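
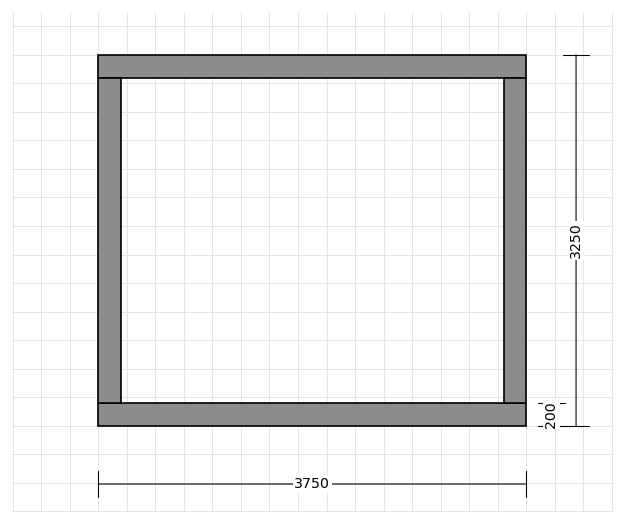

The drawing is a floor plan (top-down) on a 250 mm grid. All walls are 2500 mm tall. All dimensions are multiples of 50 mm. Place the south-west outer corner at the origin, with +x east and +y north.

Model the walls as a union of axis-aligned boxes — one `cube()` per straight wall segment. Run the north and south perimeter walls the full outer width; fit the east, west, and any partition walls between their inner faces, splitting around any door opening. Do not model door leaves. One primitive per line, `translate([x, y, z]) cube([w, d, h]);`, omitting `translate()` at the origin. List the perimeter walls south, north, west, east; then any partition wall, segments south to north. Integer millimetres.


cube([3750, 200, 2500]);
translate([0, 3050, 0]) cube([3750, 200, 2500]);
translate([0, 200, 0]) cube([200, 2850, 2500]);
translate([3550, 200, 0]) cube([200, 2850, 2500]);


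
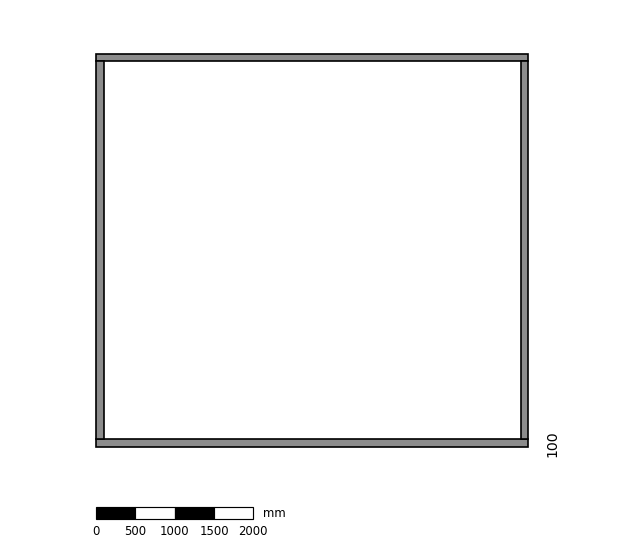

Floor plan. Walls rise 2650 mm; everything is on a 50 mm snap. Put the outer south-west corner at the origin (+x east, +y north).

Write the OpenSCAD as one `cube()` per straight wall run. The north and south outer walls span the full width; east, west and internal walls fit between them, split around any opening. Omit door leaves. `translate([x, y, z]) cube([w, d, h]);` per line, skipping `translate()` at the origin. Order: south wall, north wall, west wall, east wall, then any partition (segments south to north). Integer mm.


cube([5500, 100, 2650]);
translate([0, 4900, 0]) cube([5500, 100, 2650]);
translate([0, 100, 0]) cube([100, 4800, 2650]);
translate([5400, 100, 0]) cube([100, 4800, 2650]);


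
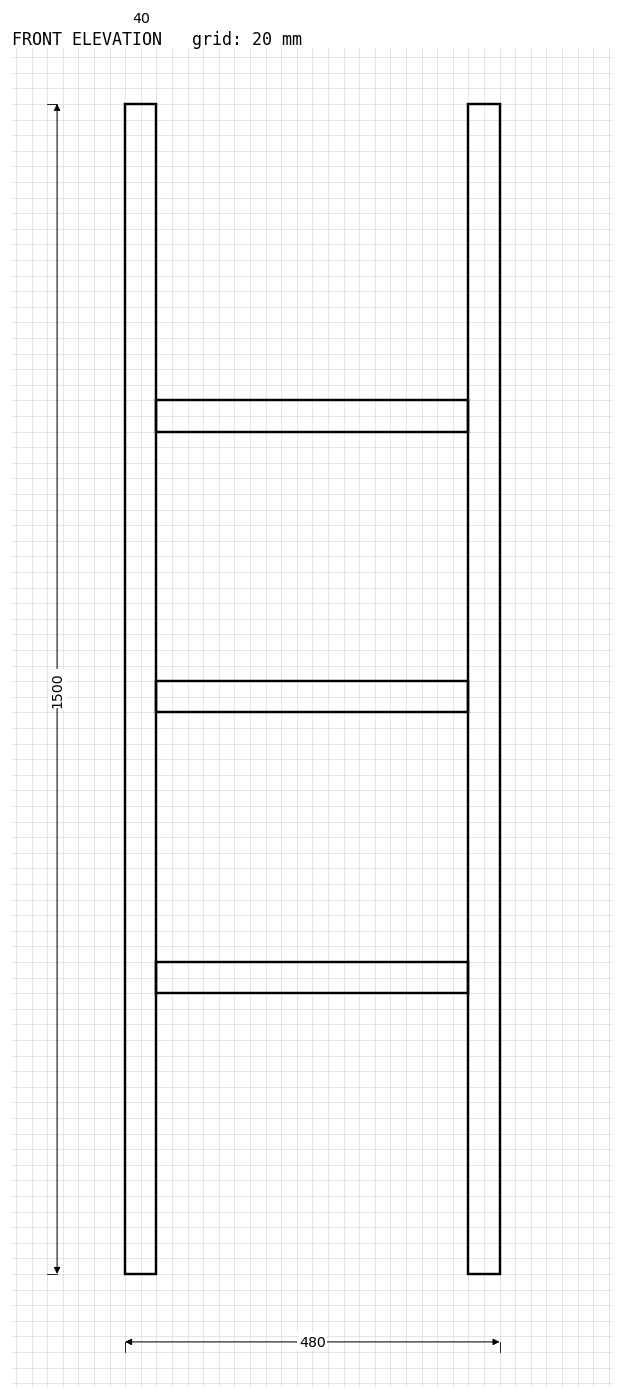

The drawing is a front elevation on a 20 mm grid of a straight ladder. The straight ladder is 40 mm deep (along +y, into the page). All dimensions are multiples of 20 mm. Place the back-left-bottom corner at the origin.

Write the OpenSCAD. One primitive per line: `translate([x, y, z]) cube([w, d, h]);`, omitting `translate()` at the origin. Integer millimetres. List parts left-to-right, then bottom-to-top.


cube([40, 40, 1500]);
translate([40, 0, 360]) cube([400, 40, 40]);
translate([40, 0, 720]) cube([400, 40, 40]);
translate([40, 0, 1080]) cube([400, 40, 40]);
translate([440, 0, 0]) cube([40, 40, 1500]);


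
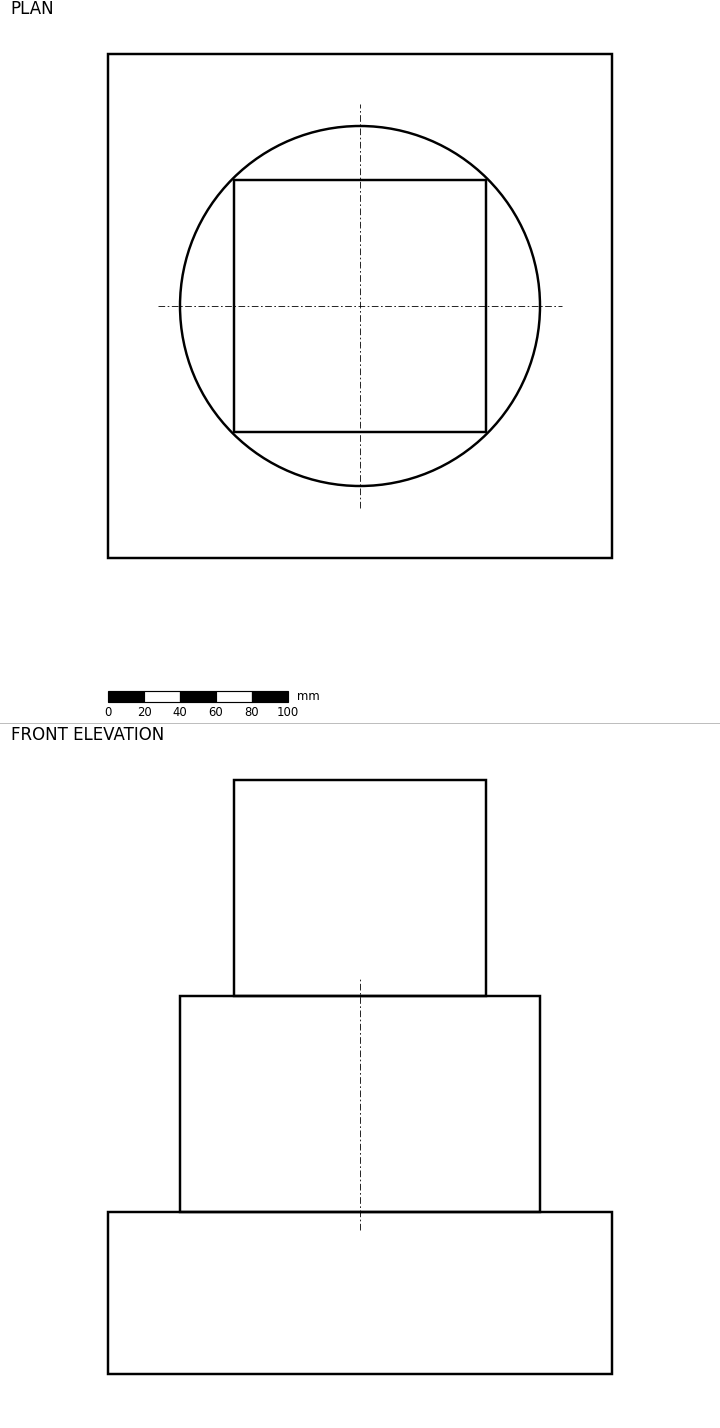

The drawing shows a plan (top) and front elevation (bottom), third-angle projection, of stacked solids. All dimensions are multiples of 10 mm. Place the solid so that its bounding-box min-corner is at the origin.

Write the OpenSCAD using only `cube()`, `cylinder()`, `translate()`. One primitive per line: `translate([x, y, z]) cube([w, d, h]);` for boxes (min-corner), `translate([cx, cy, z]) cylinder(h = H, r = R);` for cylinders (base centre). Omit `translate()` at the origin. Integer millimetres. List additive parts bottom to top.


cube([280, 280, 90]);
translate([140, 140, 90]) cylinder(h = 120, r = 100);
translate([70, 70, 210]) cube([140, 140, 120]);


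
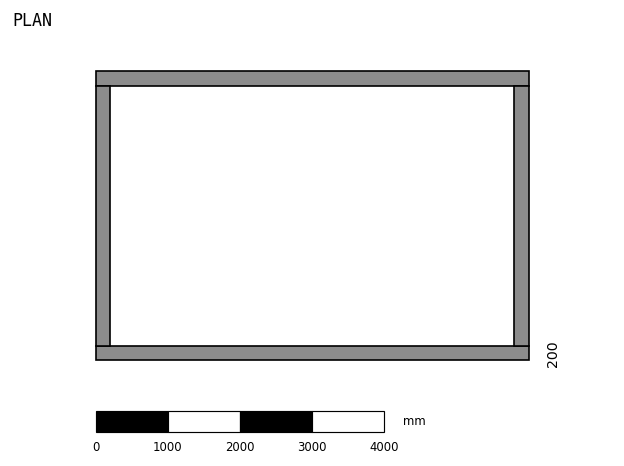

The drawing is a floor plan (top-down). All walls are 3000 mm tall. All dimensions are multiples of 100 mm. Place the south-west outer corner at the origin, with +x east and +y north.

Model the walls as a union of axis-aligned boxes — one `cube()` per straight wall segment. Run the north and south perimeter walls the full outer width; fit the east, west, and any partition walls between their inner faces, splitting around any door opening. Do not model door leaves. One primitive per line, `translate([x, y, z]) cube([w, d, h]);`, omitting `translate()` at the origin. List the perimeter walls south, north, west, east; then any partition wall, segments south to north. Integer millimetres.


cube([6000, 200, 3000]);
translate([0, 3800, 0]) cube([6000, 200, 3000]);
translate([0, 200, 0]) cube([200, 3600, 3000]);
translate([5800, 200, 0]) cube([200, 3600, 3000]);


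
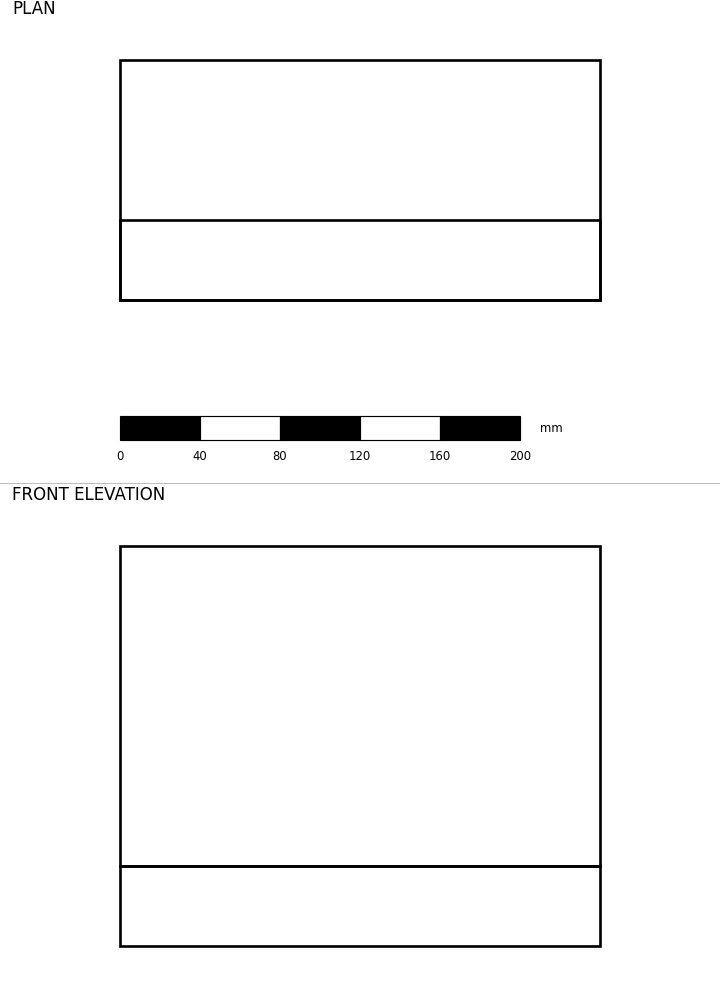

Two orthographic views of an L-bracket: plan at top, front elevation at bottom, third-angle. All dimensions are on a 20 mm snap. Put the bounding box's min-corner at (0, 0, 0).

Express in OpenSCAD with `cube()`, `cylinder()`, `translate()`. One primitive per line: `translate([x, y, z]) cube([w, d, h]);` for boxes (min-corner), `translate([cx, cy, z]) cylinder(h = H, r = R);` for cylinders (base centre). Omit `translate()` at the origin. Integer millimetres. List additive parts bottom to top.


cube([240, 120, 40]);
translate([0, 0, 40]) cube([240, 40, 160]);


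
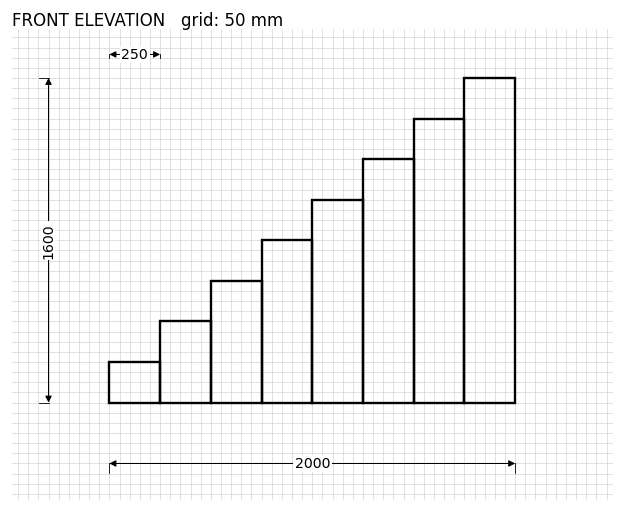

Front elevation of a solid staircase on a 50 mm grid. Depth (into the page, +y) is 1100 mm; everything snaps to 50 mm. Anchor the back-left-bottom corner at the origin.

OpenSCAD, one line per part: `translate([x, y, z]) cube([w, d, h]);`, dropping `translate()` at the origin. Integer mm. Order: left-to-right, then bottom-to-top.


cube([250, 1100, 200]);
translate([250, 0, 0]) cube([250, 1100, 400]);
translate([500, 0, 0]) cube([250, 1100, 600]);
translate([750, 0, 0]) cube([250, 1100, 800]);
translate([1000, 0, 0]) cube([250, 1100, 1000]);
translate([1250, 0, 0]) cube([250, 1100, 1200]);
translate([1500, 0, 0]) cube([250, 1100, 1400]);
translate([1750, 0, 0]) cube([250, 1100, 1600]);


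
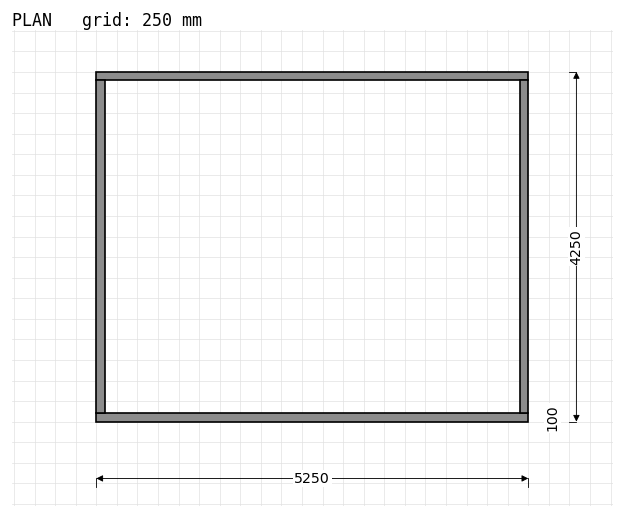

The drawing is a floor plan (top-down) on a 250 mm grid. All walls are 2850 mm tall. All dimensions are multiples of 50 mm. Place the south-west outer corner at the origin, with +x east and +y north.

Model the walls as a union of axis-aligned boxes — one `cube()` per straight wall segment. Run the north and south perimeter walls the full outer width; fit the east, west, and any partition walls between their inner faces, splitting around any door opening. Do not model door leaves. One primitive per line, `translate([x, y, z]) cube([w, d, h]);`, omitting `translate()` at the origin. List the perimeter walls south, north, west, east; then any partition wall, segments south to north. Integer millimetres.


cube([5250, 100, 2850]);
translate([0, 4150, 0]) cube([5250, 100, 2850]);
translate([0, 100, 0]) cube([100, 4050, 2850]);
translate([5150, 100, 0]) cube([100, 4050, 2850]);


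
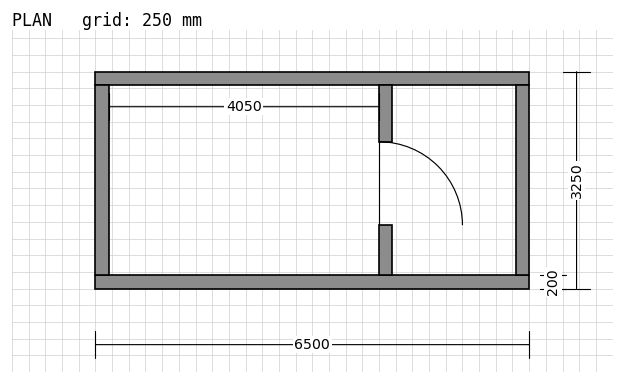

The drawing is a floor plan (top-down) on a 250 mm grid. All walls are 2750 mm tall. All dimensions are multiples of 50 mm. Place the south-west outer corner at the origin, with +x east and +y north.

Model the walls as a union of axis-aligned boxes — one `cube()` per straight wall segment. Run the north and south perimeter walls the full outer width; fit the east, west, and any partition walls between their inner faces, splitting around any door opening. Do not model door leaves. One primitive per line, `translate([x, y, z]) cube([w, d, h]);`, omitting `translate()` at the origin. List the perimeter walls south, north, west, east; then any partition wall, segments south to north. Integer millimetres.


cube([6500, 200, 2750]);
translate([0, 3050, 0]) cube([6500, 200, 2750]);
translate([0, 200, 0]) cube([200, 2850, 2750]);
translate([6300, 200, 0]) cube([200, 2850, 2750]);
translate([4250, 200, 0]) cube([200, 750, 2750]);
translate([4250, 2200, 0]) cube([200, 850, 2750]);


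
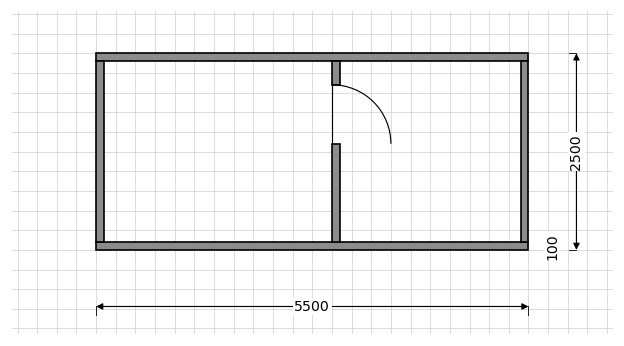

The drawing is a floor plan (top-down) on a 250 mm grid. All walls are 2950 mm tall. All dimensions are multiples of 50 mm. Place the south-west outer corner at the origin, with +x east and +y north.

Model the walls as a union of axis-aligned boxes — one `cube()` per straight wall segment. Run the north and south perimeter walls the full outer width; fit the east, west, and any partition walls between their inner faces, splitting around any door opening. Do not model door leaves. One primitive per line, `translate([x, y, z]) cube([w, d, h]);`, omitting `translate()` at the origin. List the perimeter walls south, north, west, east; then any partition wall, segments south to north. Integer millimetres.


cube([5500, 100, 2950]);
translate([0, 2400, 0]) cube([5500, 100, 2950]);
translate([0, 100, 0]) cube([100, 2300, 2950]);
translate([5400, 100, 0]) cube([100, 2300, 2950]);
translate([3000, 100, 0]) cube([100, 1250, 2950]);
translate([3000, 2100, 0]) cube([100, 300, 2950]);


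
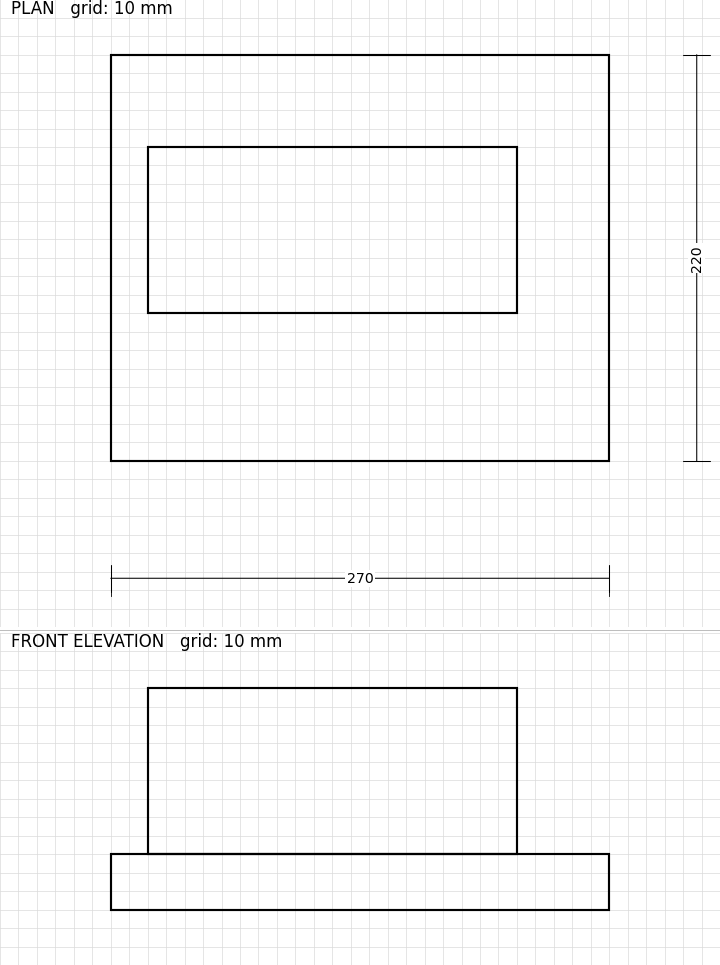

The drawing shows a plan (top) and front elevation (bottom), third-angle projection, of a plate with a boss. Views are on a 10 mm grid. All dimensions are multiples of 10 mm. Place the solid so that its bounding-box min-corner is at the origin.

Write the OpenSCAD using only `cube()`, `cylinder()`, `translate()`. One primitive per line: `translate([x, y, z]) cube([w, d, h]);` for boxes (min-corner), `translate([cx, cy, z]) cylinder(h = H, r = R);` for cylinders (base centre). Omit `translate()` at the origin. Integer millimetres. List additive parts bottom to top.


cube([270, 220, 30]);
translate([20, 80, 30]) cube([200, 90, 90]);


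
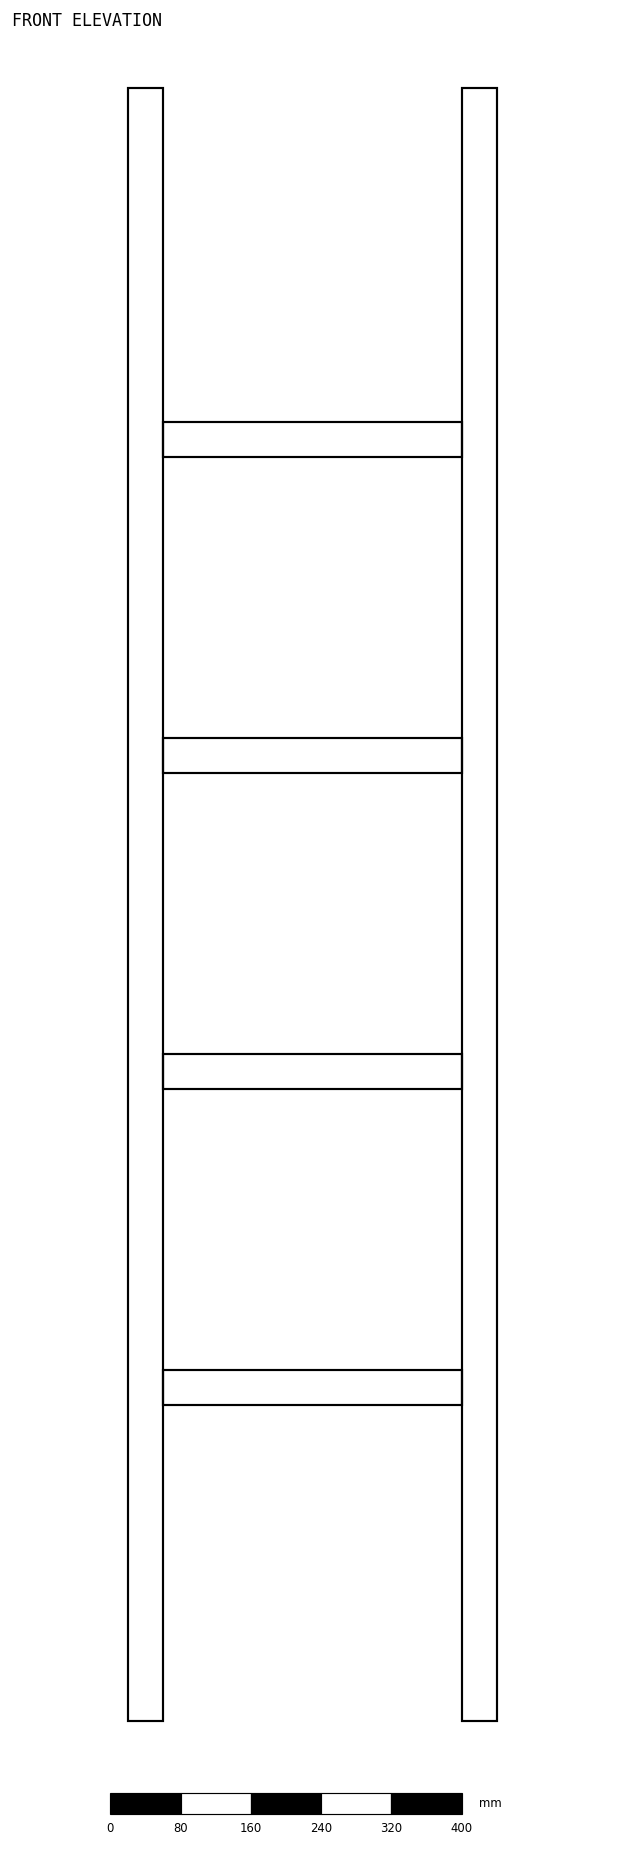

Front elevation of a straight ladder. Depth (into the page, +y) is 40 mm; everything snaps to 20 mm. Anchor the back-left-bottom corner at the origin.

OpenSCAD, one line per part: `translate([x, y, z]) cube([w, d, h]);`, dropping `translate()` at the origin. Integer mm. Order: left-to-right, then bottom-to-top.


cube([40, 40, 1860]);
translate([40, 0, 360]) cube([340, 40, 40]);
translate([40, 0, 720]) cube([340, 40, 40]);
translate([40, 0, 1080]) cube([340, 40, 40]);
translate([40, 0, 1440]) cube([340, 40, 40]);
translate([380, 0, 0]) cube([40, 40, 1860]);


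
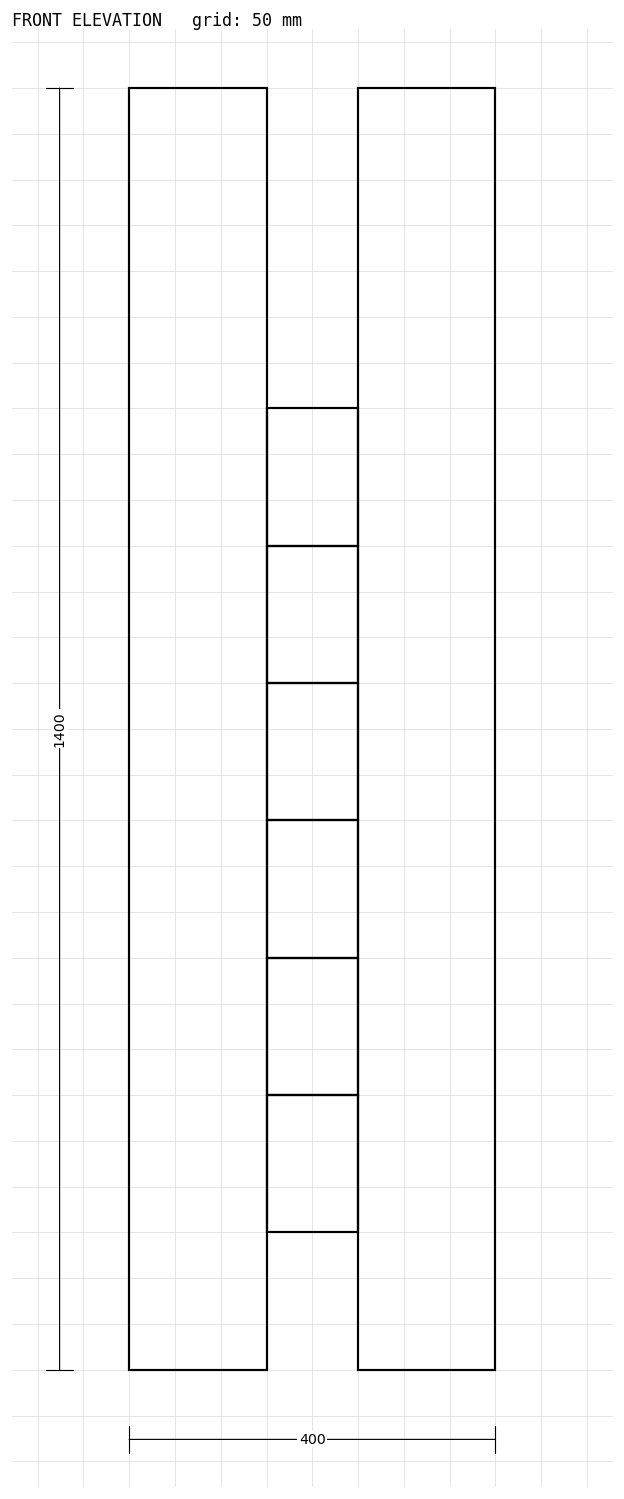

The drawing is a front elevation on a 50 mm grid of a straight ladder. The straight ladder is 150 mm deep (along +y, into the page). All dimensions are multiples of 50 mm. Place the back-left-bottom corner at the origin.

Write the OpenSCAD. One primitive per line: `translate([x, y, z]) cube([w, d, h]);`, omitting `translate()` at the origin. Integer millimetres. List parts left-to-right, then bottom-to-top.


cube([150, 150, 1400]);
translate([150, 0, 150]) cube([100, 150, 150]);
translate([150, 0, 300]) cube([100, 150, 150]);
translate([150, 0, 450]) cube([100, 150, 150]);
translate([150, 0, 600]) cube([100, 150, 150]);
translate([150, 0, 750]) cube([100, 150, 150]);
translate([150, 0, 900]) cube([100, 150, 150]);
translate([250, 0, 0]) cube([150, 150, 1400]);


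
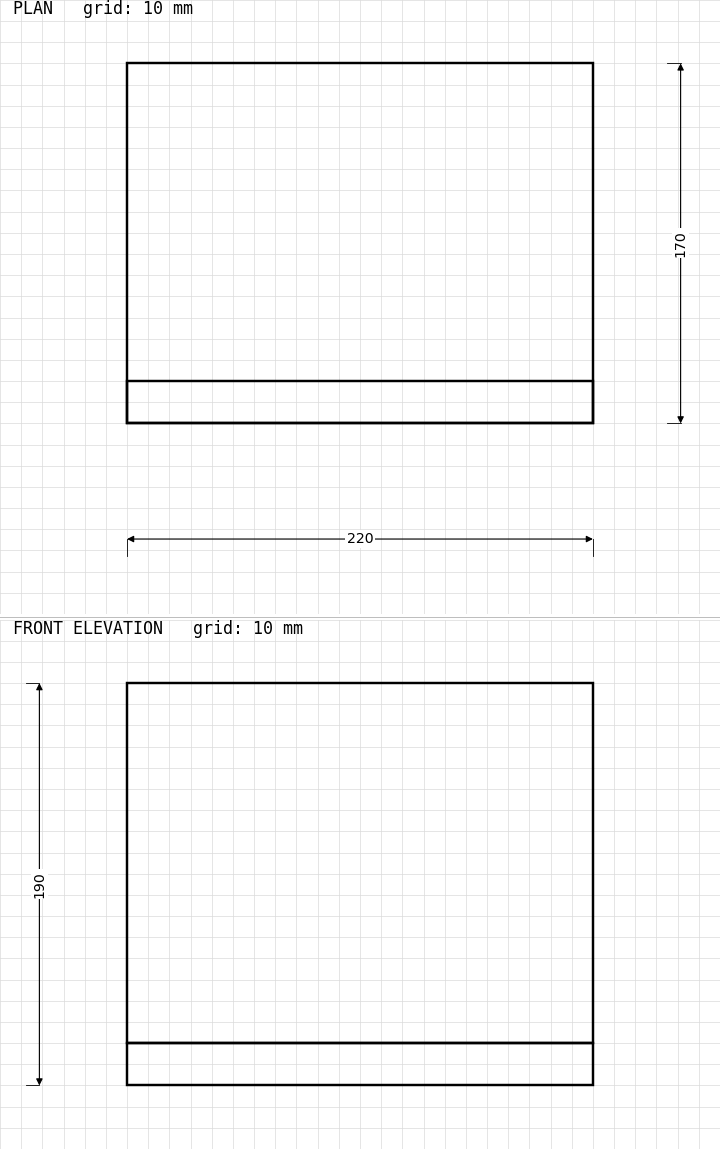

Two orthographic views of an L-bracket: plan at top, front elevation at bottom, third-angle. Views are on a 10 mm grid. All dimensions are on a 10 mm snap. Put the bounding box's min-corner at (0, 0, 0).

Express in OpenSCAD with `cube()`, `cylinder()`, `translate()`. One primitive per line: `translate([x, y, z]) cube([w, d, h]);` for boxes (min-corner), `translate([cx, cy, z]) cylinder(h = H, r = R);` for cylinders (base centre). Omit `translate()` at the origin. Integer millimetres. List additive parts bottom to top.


cube([220, 170, 20]);
translate([0, 0, 20]) cube([220, 20, 170]);


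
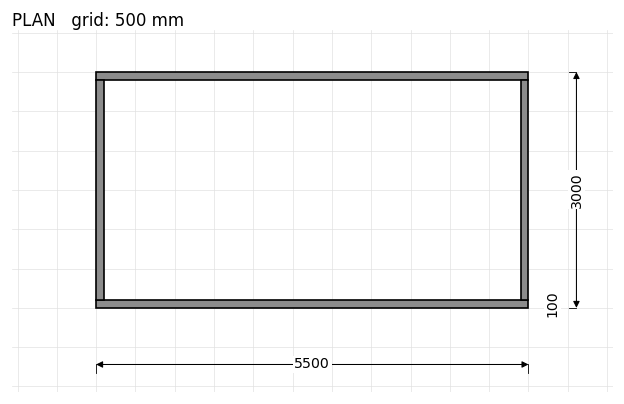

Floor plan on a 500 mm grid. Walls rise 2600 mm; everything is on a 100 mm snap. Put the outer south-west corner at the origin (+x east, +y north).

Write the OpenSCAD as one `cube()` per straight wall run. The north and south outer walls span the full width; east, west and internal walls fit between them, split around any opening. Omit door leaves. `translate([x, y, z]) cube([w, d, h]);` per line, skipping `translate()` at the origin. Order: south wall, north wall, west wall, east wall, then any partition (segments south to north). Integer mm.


cube([5500, 100, 2600]);
translate([0, 2900, 0]) cube([5500, 100, 2600]);
translate([0, 100, 0]) cube([100, 2800, 2600]);
translate([5400, 100, 0]) cube([100, 2800, 2600]);


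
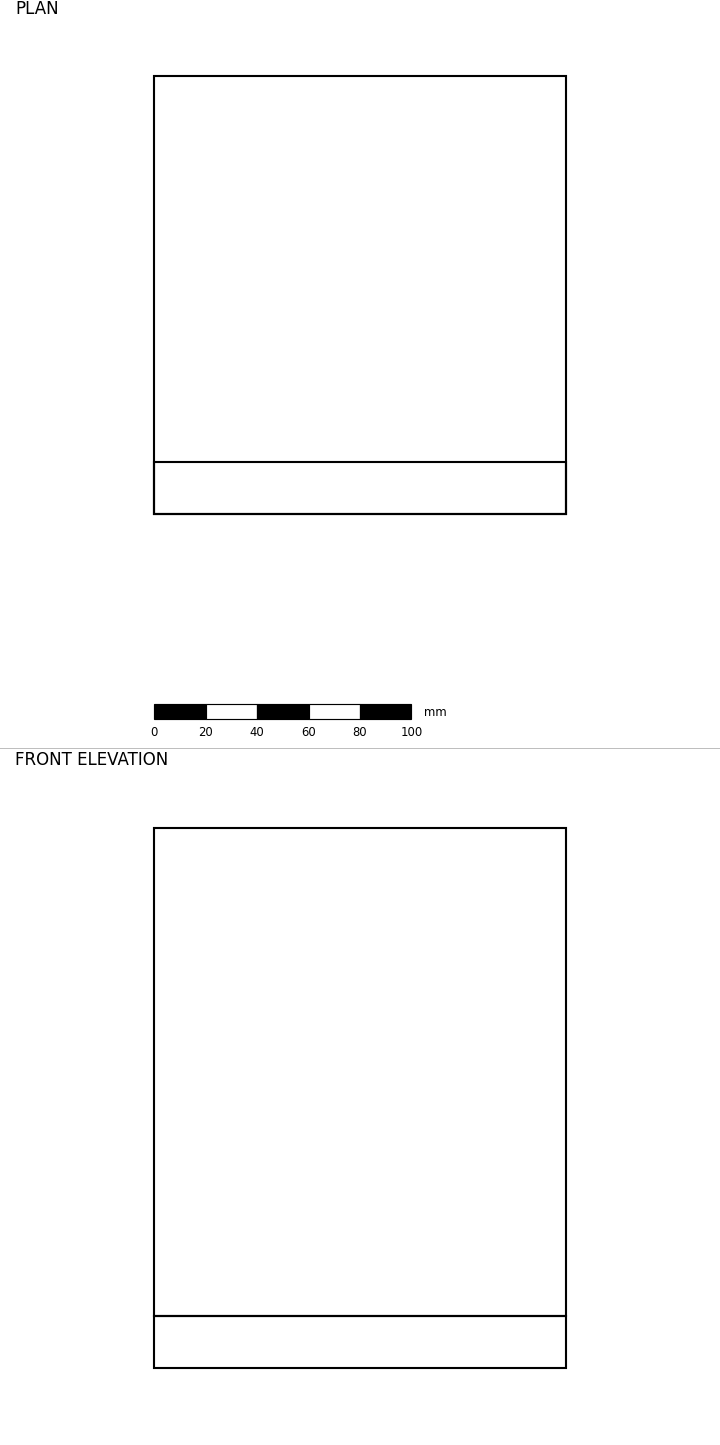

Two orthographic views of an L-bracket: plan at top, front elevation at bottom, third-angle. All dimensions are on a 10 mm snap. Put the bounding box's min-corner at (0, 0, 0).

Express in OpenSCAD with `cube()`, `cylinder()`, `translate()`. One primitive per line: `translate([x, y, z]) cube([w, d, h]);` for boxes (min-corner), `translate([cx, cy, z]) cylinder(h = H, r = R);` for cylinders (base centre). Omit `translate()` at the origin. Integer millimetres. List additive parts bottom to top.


cube([160, 170, 20]);
translate([0, 0, 20]) cube([160, 20, 190]);


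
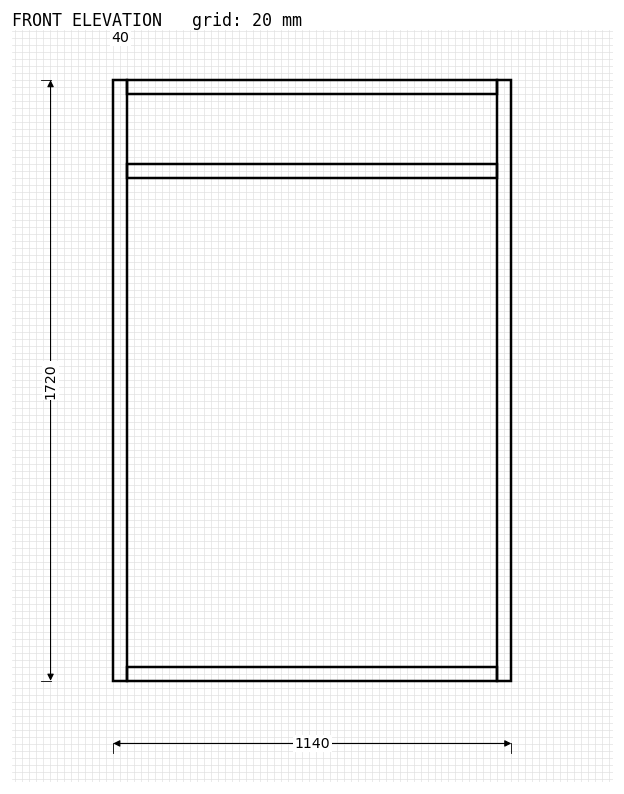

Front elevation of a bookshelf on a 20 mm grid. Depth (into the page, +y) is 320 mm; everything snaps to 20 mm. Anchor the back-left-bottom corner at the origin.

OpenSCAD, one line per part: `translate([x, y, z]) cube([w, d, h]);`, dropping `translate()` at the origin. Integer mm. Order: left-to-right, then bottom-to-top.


cube([40, 320, 1720]);
translate([40, 0, 0]) cube([1060, 320, 40]);
translate([40, 0, 1440]) cube([1060, 320, 40]);
translate([40, 0, 1680]) cube([1060, 320, 40]);
translate([1100, 0, 0]) cube([40, 320, 1720]);


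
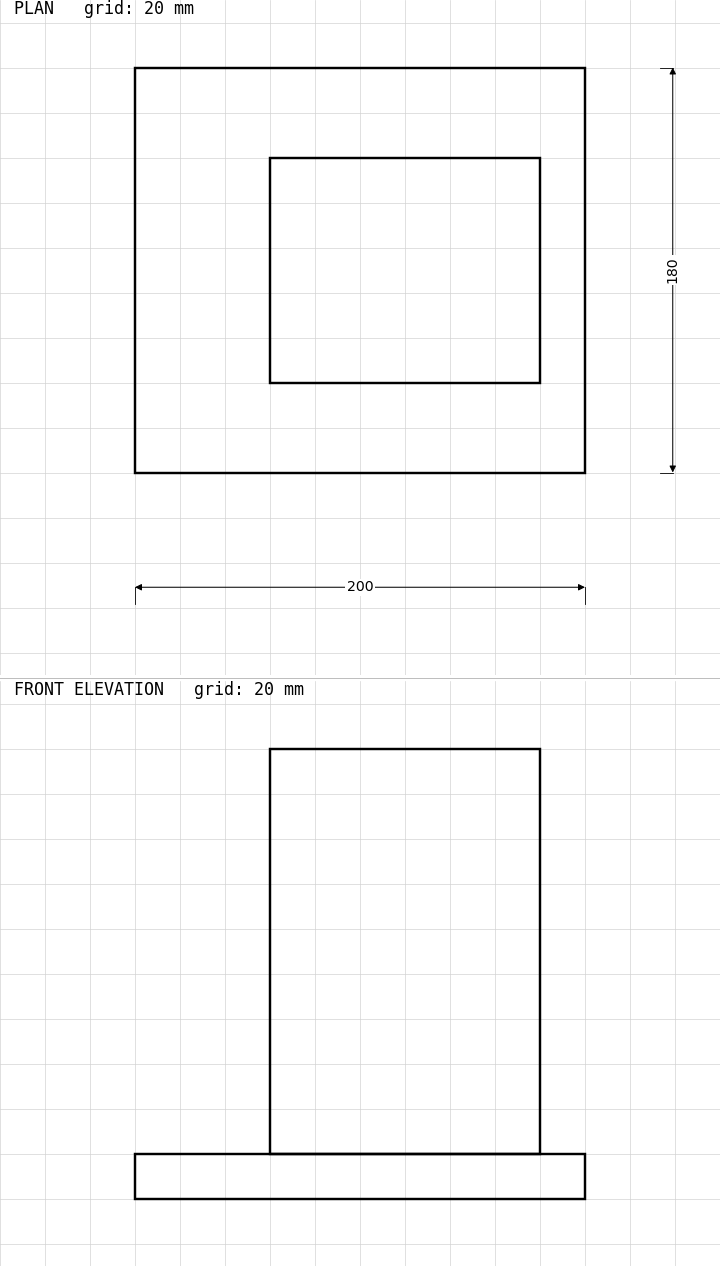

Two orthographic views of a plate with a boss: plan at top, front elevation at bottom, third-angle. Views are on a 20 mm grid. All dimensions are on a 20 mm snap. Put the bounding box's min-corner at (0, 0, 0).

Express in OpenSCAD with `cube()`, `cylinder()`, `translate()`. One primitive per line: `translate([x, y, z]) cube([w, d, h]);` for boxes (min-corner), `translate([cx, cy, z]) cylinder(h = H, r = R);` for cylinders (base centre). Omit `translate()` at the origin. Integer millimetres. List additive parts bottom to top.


cube([200, 180, 20]);
translate([60, 40, 20]) cube([120, 100, 180]);


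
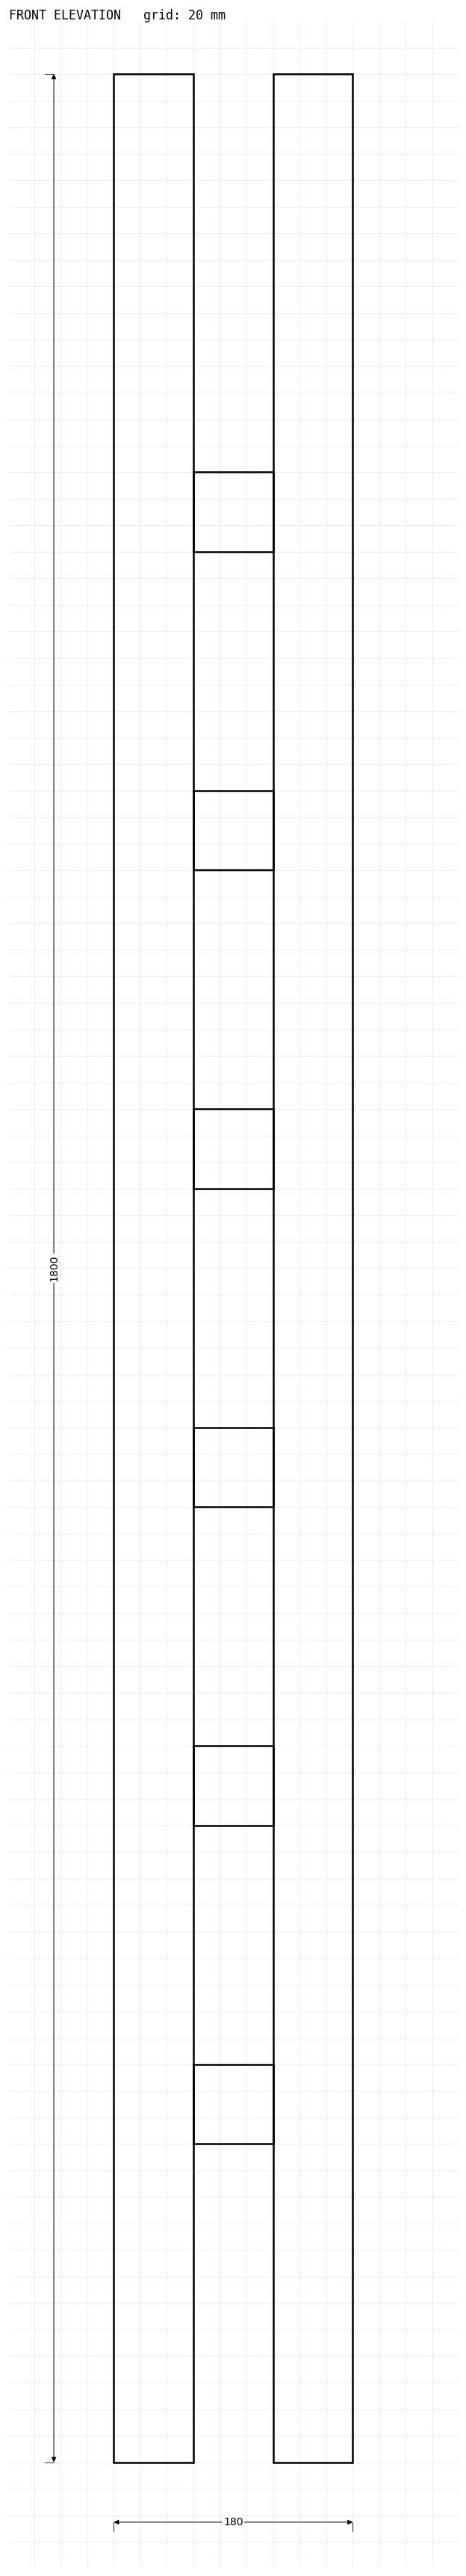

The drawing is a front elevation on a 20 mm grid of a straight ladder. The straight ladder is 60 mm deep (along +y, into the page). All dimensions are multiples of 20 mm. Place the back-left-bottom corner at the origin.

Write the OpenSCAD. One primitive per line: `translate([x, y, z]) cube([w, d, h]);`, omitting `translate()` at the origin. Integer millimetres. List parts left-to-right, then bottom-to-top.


cube([60, 60, 1800]);
translate([60, 0, 240]) cube([60, 60, 60]);
translate([60, 0, 480]) cube([60, 60, 60]);
translate([60, 0, 720]) cube([60, 60, 60]);
translate([60, 0, 960]) cube([60, 60, 60]);
translate([60, 0, 1200]) cube([60, 60, 60]);
translate([60, 0, 1440]) cube([60, 60, 60]);
translate([120, 0, 0]) cube([60, 60, 1800]);


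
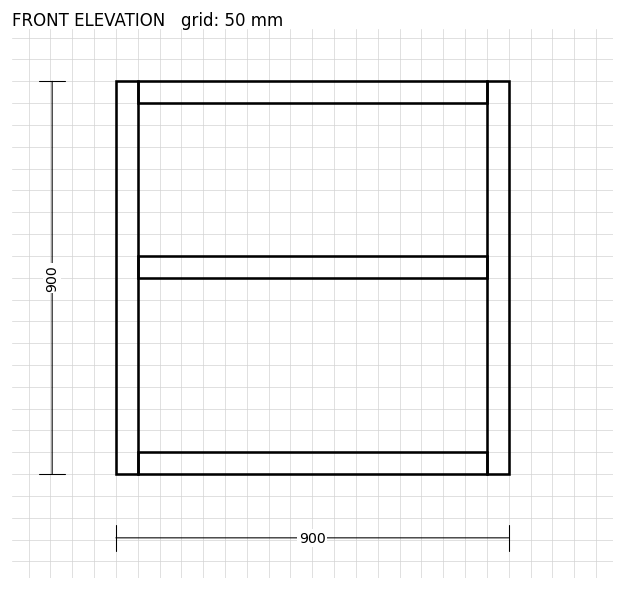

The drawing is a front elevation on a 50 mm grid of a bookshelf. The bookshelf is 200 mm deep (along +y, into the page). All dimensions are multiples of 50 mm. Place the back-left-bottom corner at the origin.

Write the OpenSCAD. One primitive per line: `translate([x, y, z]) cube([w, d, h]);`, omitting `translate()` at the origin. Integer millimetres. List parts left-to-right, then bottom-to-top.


cube([50, 200, 900]);
translate([50, 0, 0]) cube([800, 200, 50]);
translate([50, 0, 450]) cube([800, 200, 50]);
translate([50, 0, 850]) cube([800, 200, 50]);
translate([850, 0, 0]) cube([50, 200, 900]);


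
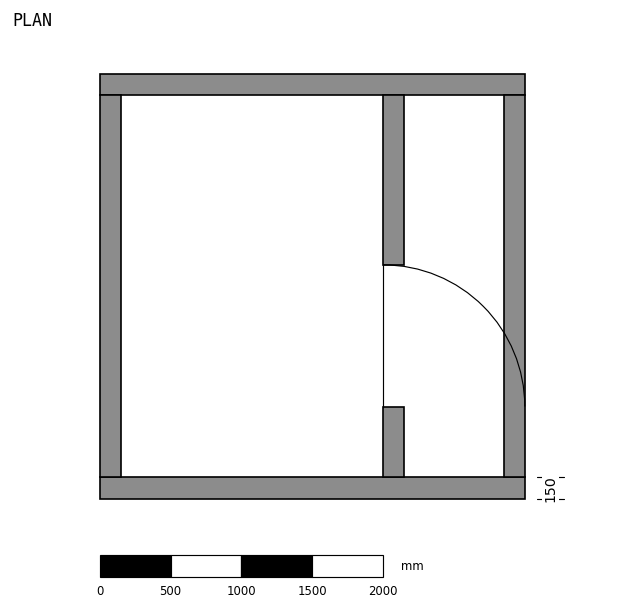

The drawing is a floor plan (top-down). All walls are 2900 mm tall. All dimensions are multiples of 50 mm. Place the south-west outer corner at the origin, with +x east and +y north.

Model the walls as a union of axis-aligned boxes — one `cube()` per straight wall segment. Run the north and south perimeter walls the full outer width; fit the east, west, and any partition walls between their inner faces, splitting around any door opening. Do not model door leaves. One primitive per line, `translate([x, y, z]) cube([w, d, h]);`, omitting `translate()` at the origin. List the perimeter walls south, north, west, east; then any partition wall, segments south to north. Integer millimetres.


cube([3000, 150, 2900]);
translate([0, 2850, 0]) cube([3000, 150, 2900]);
translate([0, 150, 0]) cube([150, 2700, 2900]);
translate([2850, 150, 0]) cube([150, 2700, 2900]);
translate([2000, 150, 0]) cube([150, 500, 2900]);
translate([2000, 1650, 0]) cube([150, 1200, 2900]);


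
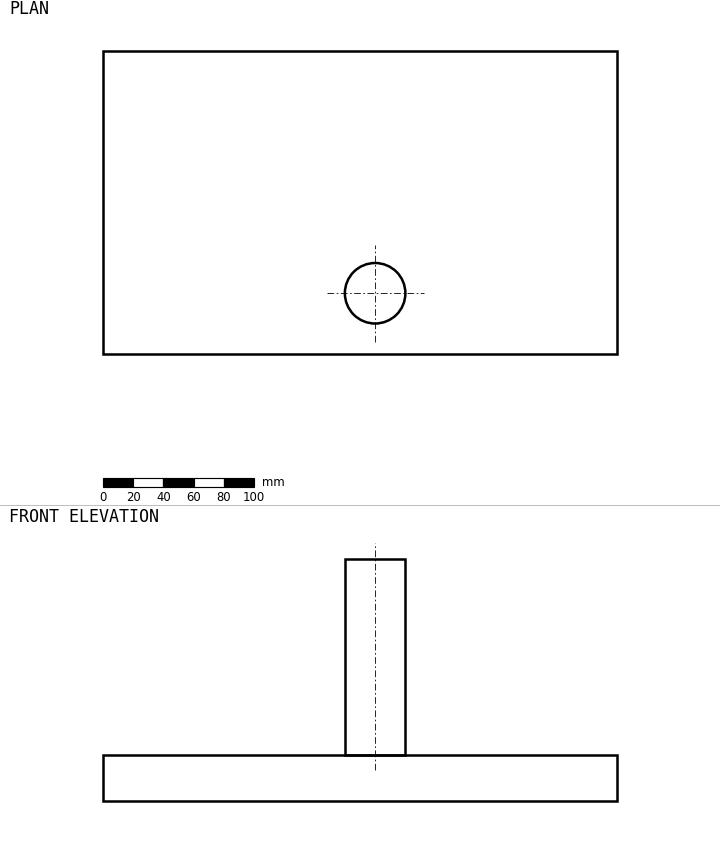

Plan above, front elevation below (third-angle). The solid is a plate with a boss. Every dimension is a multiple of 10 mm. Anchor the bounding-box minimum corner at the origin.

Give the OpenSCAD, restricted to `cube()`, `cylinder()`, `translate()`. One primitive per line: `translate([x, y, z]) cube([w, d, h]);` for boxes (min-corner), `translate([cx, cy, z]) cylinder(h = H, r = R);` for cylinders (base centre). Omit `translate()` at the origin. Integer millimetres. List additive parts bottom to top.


cube([340, 200, 30]);
translate([180, 40, 30]) cylinder(h = 130, r = 20);


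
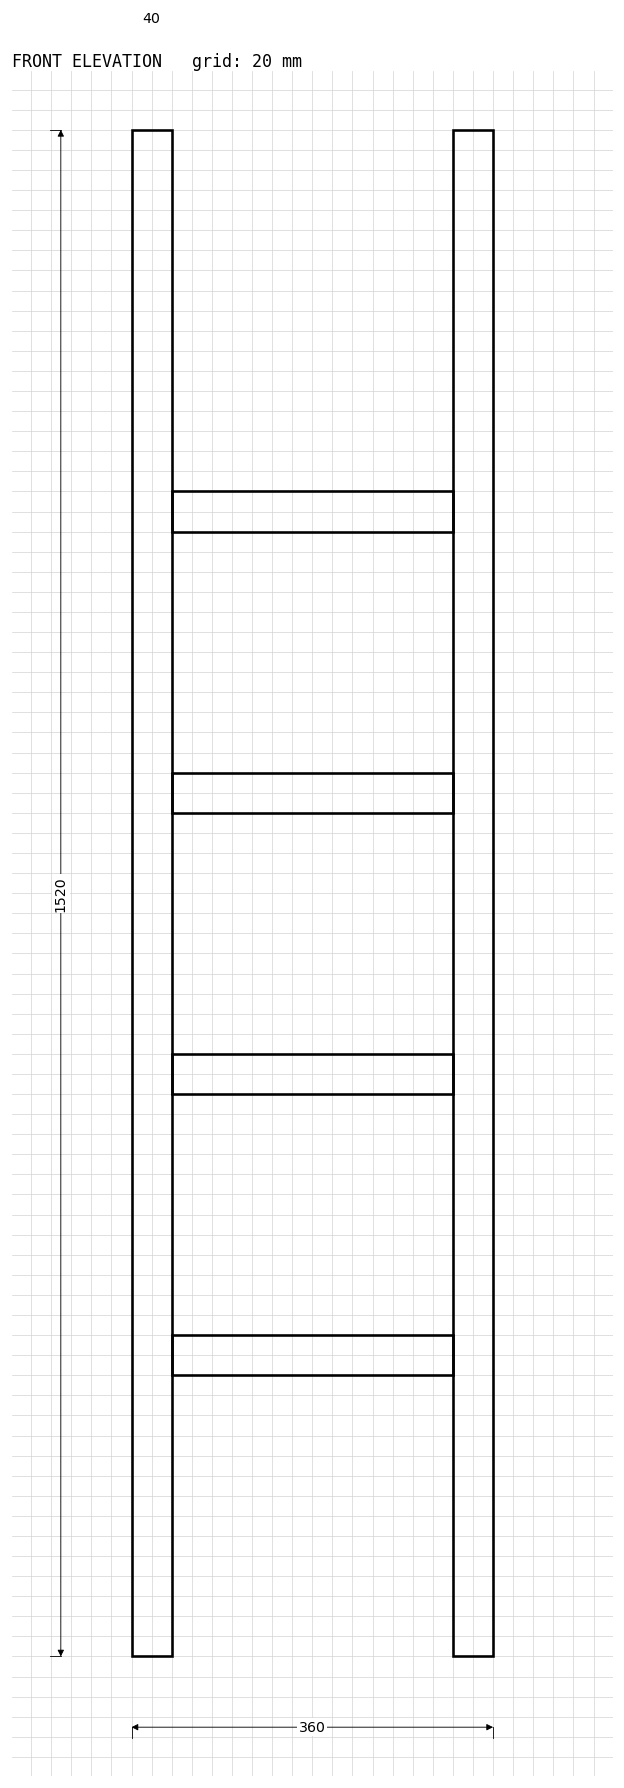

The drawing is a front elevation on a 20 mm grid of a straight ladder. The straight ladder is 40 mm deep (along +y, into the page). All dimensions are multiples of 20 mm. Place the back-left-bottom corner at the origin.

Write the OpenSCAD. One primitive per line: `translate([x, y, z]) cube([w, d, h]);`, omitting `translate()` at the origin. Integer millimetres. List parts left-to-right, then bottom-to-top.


cube([40, 40, 1520]);
translate([40, 0, 280]) cube([280, 40, 40]);
translate([40, 0, 560]) cube([280, 40, 40]);
translate([40, 0, 840]) cube([280, 40, 40]);
translate([40, 0, 1120]) cube([280, 40, 40]);
translate([320, 0, 0]) cube([40, 40, 1520]);


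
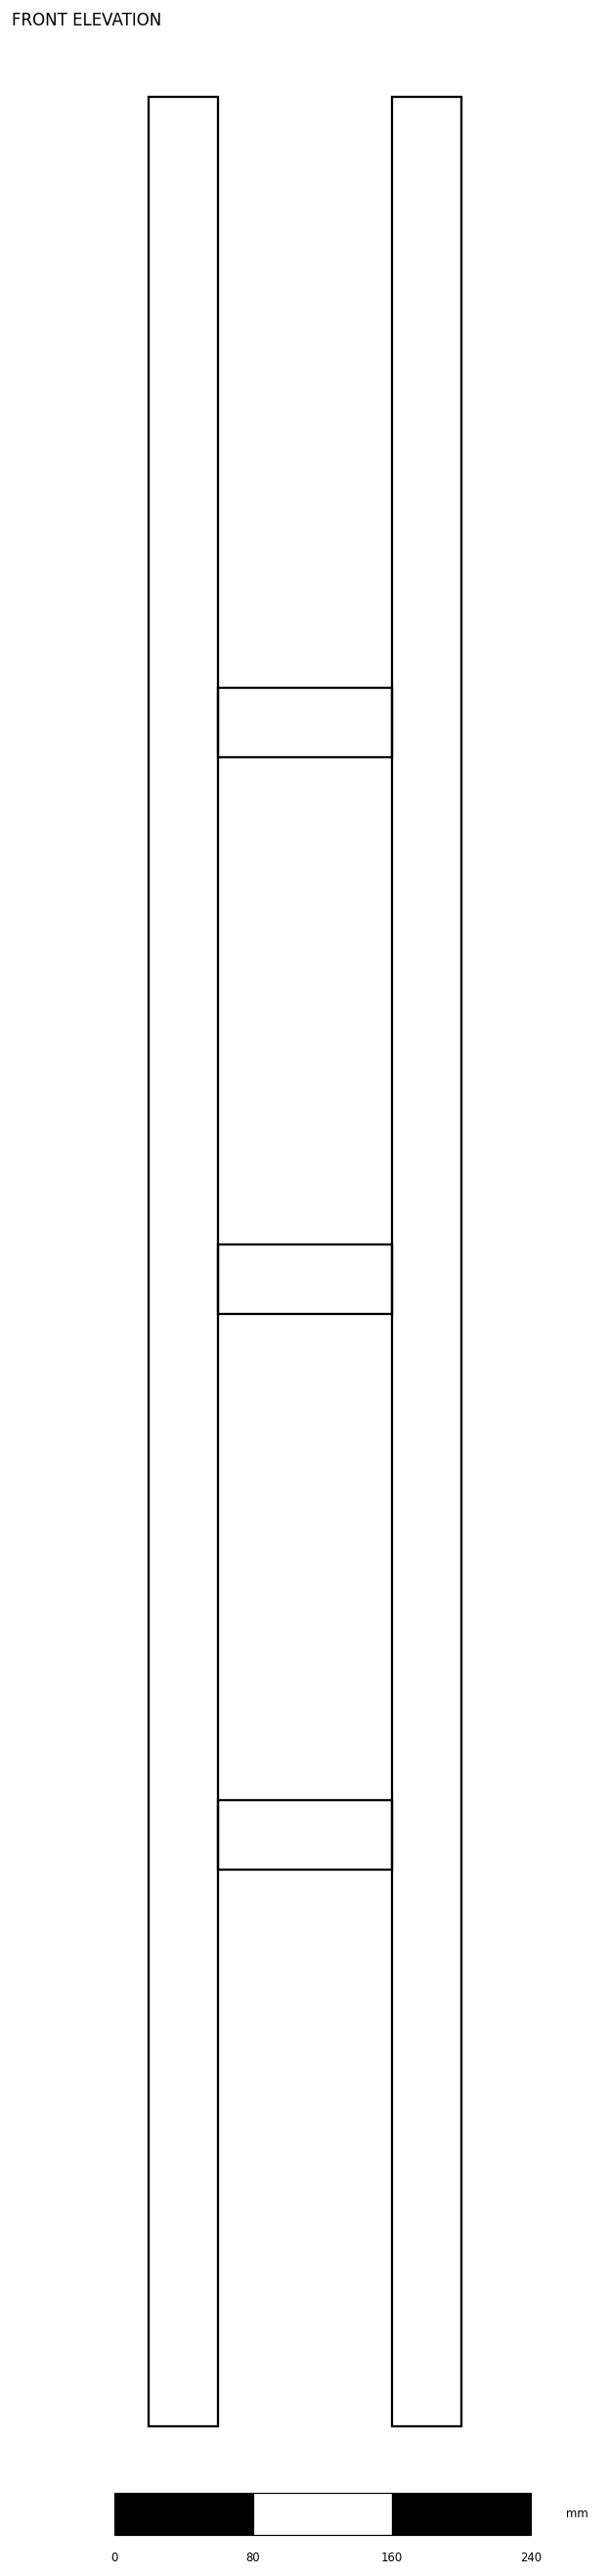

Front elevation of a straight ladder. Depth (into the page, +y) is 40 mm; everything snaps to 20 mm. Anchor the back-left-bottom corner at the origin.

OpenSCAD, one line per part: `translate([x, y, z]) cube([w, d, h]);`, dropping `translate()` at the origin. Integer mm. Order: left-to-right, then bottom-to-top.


cube([40, 40, 1340]);
translate([40, 0, 320]) cube([100, 40, 40]);
translate([40, 0, 640]) cube([100, 40, 40]);
translate([40, 0, 960]) cube([100, 40, 40]);
translate([140, 0, 0]) cube([40, 40, 1340]);


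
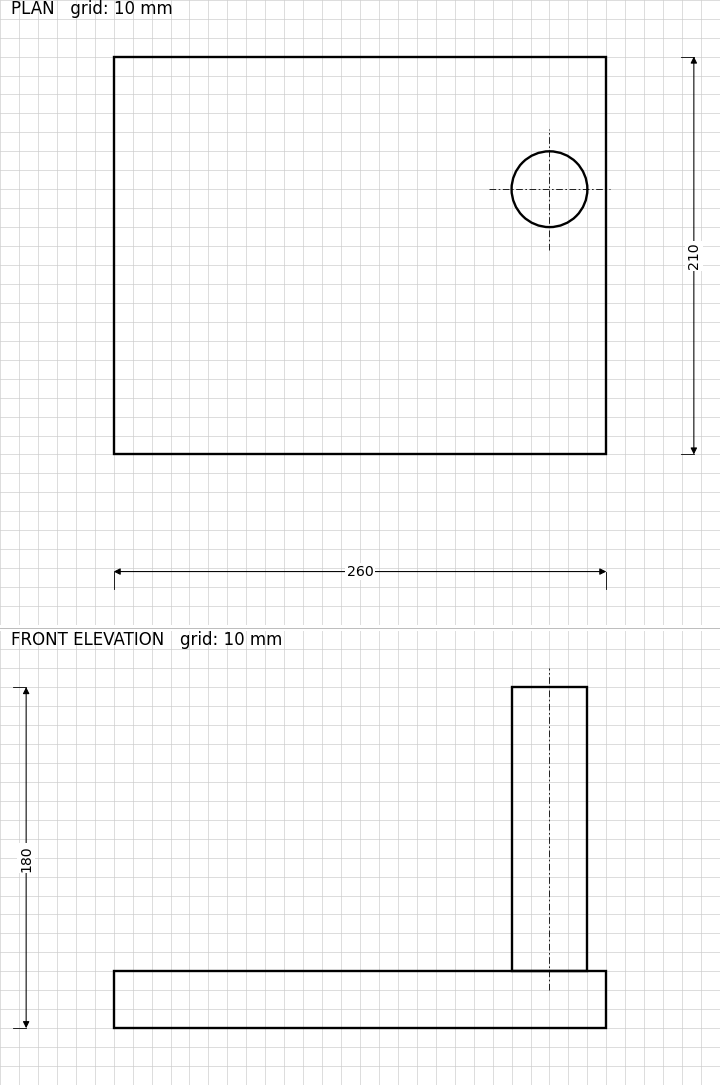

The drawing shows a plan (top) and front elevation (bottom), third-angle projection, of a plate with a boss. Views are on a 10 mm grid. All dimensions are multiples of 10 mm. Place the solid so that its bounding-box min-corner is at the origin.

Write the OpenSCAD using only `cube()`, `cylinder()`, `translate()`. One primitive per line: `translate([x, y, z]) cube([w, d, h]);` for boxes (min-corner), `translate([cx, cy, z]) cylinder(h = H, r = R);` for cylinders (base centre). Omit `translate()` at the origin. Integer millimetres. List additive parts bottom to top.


cube([260, 210, 30]);
translate([230, 140, 30]) cylinder(h = 150, r = 20);


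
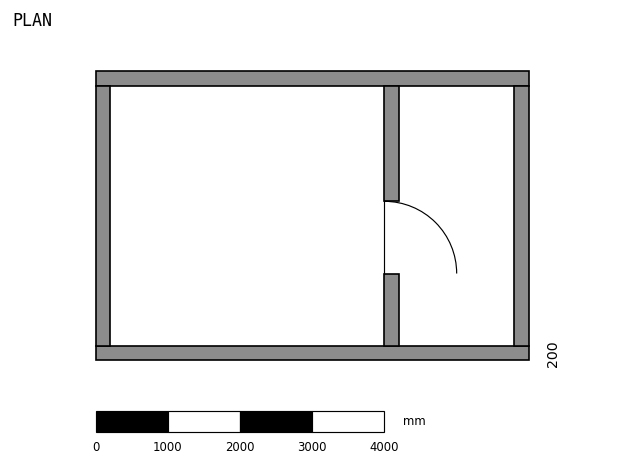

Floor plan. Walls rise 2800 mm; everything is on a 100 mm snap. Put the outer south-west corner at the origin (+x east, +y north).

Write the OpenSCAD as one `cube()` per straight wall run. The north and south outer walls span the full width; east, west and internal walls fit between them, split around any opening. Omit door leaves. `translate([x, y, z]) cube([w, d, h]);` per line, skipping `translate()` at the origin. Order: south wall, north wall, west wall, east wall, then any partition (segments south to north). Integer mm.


cube([6000, 200, 2800]);
translate([0, 3800, 0]) cube([6000, 200, 2800]);
translate([0, 200, 0]) cube([200, 3600, 2800]);
translate([5800, 200, 0]) cube([200, 3600, 2800]);
translate([4000, 200, 0]) cube([200, 1000, 2800]);
translate([4000, 2200, 0]) cube([200, 1600, 2800]);


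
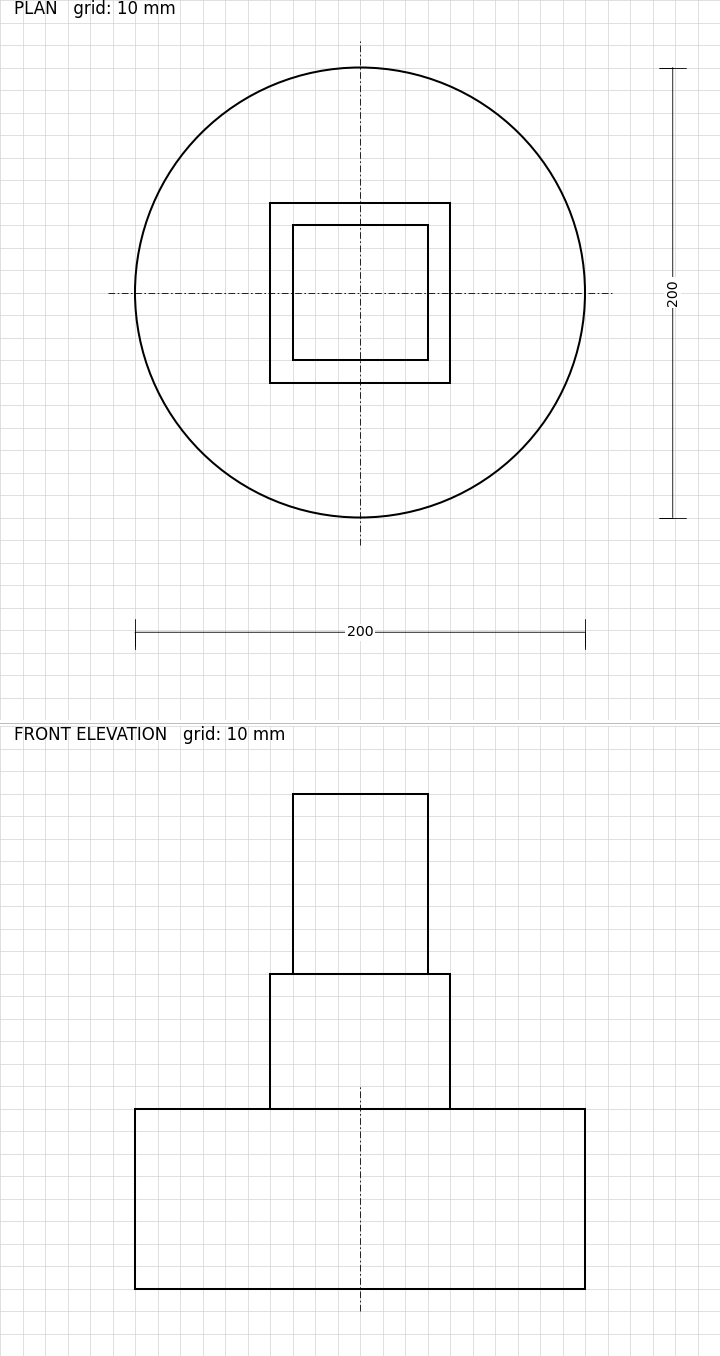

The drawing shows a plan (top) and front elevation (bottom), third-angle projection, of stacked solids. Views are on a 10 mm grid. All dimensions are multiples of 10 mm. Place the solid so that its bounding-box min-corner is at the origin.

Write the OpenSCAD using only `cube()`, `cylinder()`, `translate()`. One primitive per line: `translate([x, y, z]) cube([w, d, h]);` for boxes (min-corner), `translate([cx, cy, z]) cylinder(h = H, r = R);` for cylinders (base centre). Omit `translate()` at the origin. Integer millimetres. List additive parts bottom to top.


translate([100, 100, 0]) cylinder(h = 80, r = 100);
translate([60, 60, 80]) cube([80, 80, 60]);
translate([70, 70, 140]) cube([60, 60, 80]);


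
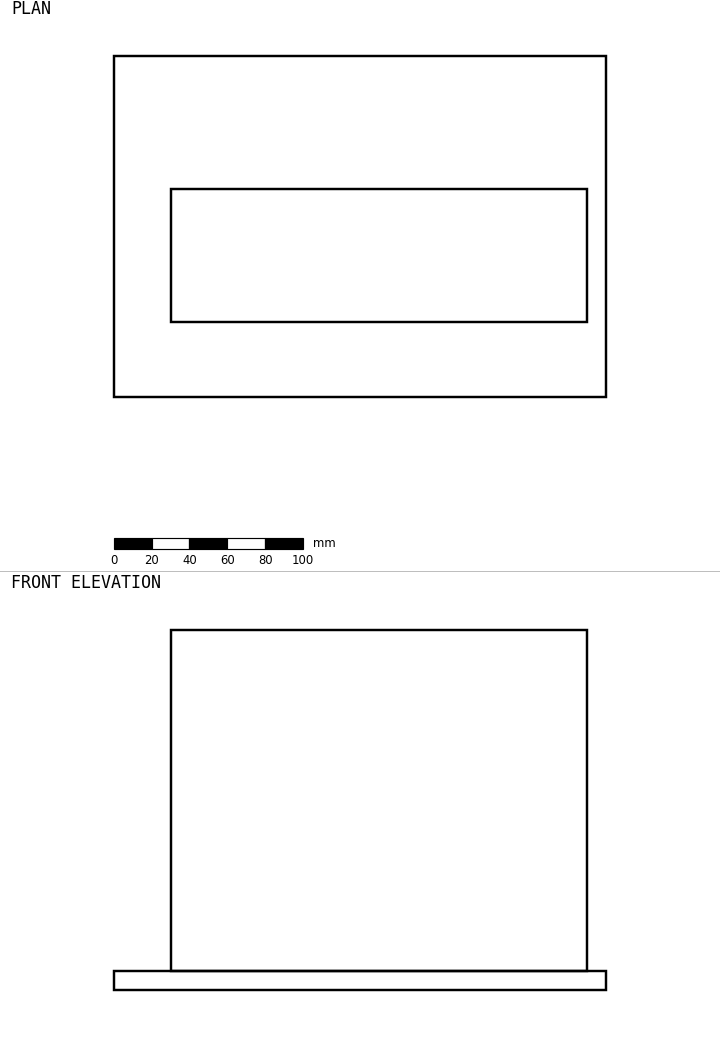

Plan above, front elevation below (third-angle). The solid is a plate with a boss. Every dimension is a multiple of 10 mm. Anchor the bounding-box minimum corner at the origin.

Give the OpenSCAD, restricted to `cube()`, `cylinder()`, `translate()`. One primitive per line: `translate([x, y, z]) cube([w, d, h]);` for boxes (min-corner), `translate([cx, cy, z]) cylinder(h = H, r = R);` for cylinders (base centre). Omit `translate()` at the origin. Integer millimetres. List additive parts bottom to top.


cube([260, 180, 10]);
translate([30, 40, 10]) cube([220, 70, 180]);


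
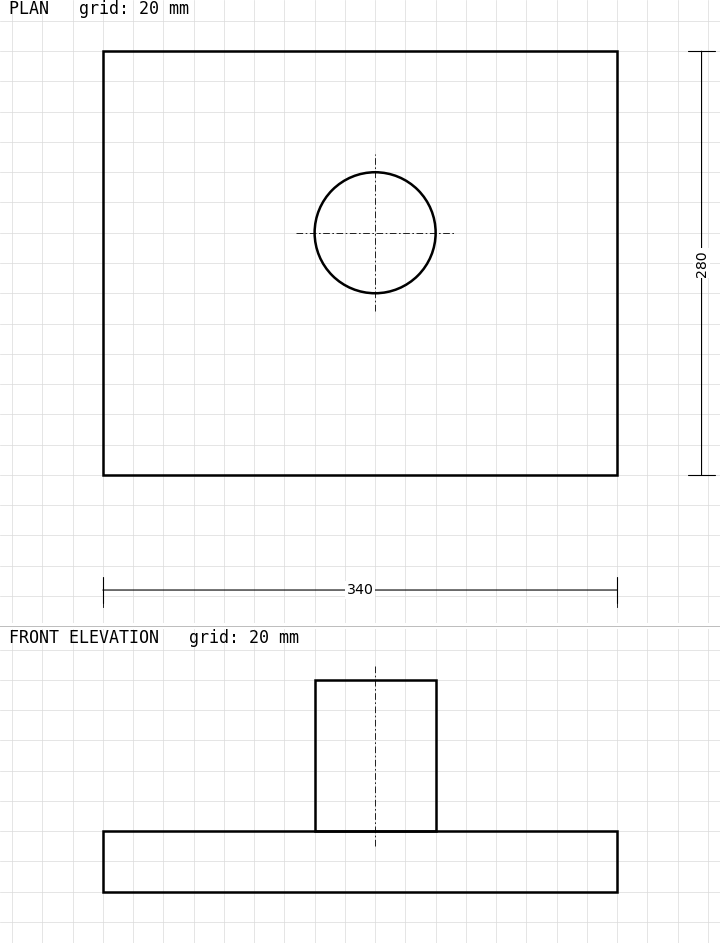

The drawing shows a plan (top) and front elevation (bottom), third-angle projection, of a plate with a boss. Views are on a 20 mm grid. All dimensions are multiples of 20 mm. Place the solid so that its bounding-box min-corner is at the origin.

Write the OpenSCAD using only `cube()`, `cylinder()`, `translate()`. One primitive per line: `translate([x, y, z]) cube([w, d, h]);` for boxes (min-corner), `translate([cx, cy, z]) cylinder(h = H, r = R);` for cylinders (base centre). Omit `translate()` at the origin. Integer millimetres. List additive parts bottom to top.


cube([340, 280, 40]);
translate([180, 160, 40]) cylinder(h = 100, r = 40);


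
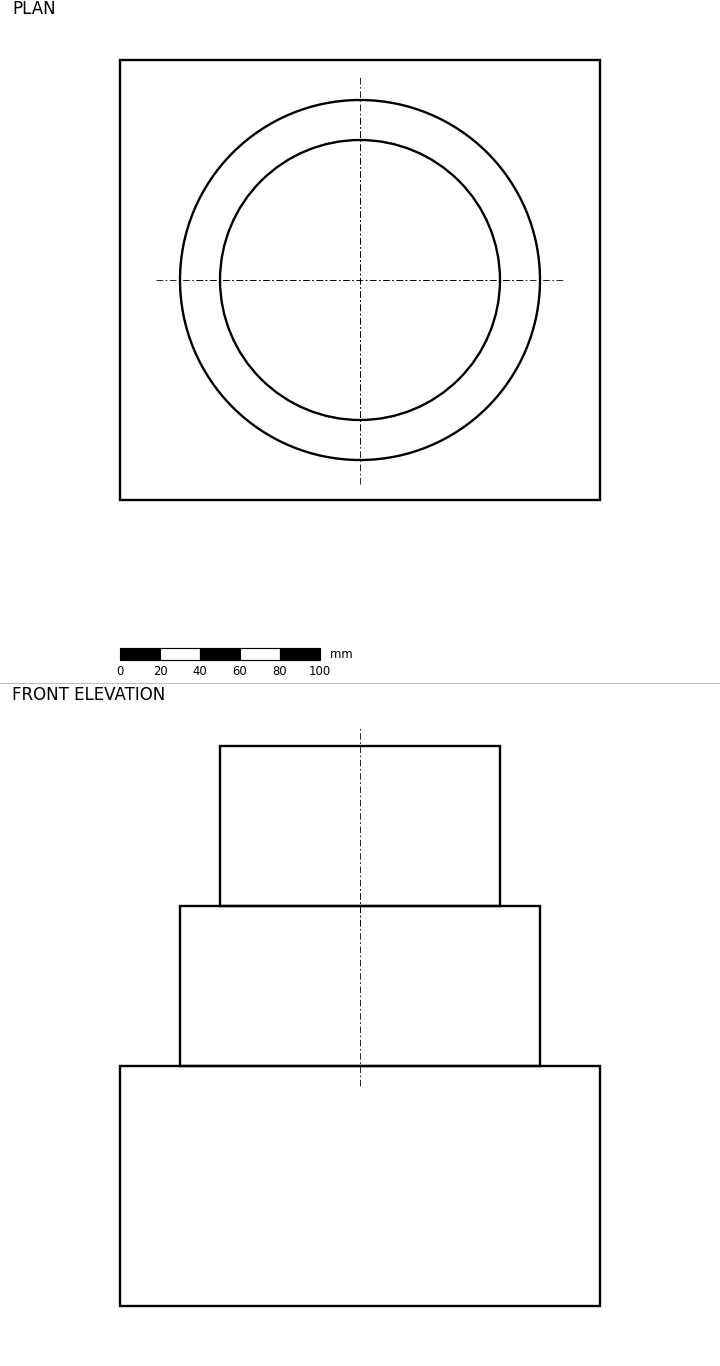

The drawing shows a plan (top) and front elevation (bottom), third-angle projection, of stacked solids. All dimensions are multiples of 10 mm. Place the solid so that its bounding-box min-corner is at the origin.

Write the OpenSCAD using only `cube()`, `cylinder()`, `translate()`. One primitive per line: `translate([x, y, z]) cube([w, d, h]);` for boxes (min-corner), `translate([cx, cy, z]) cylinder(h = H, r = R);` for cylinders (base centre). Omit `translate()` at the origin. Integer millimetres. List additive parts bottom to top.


cube([240, 220, 120]);
translate([120, 110, 120]) cylinder(h = 80, r = 90);
translate([120, 110, 200]) cylinder(h = 80, r = 70);


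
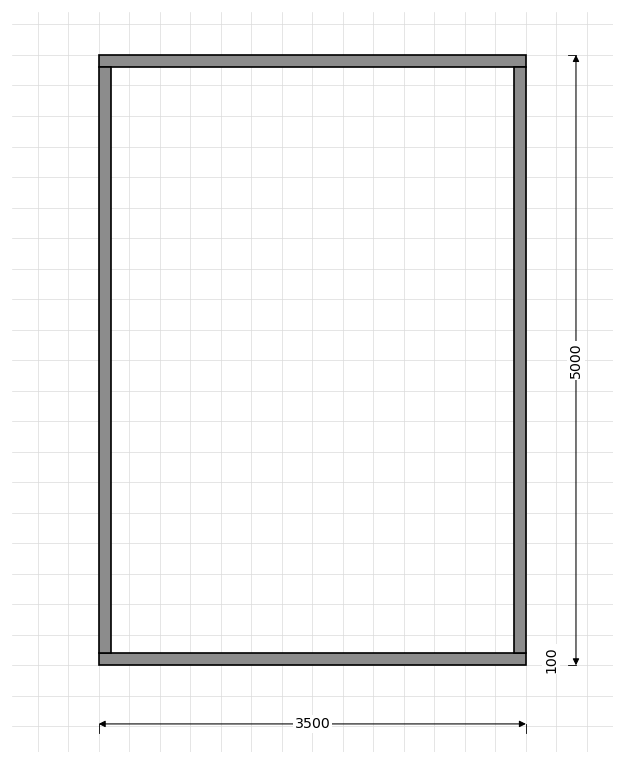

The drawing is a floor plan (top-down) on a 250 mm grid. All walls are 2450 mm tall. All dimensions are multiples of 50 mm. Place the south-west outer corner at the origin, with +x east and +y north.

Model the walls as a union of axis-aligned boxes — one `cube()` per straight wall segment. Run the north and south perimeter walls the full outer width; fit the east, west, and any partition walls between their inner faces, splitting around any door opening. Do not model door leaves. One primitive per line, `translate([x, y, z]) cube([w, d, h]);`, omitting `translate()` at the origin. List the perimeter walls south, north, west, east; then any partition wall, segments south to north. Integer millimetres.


cube([3500, 100, 2450]);
translate([0, 4900, 0]) cube([3500, 100, 2450]);
translate([0, 100, 0]) cube([100, 4800, 2450]);
translate([3400, 100, 0]) cube([100, 4800, 2450]);


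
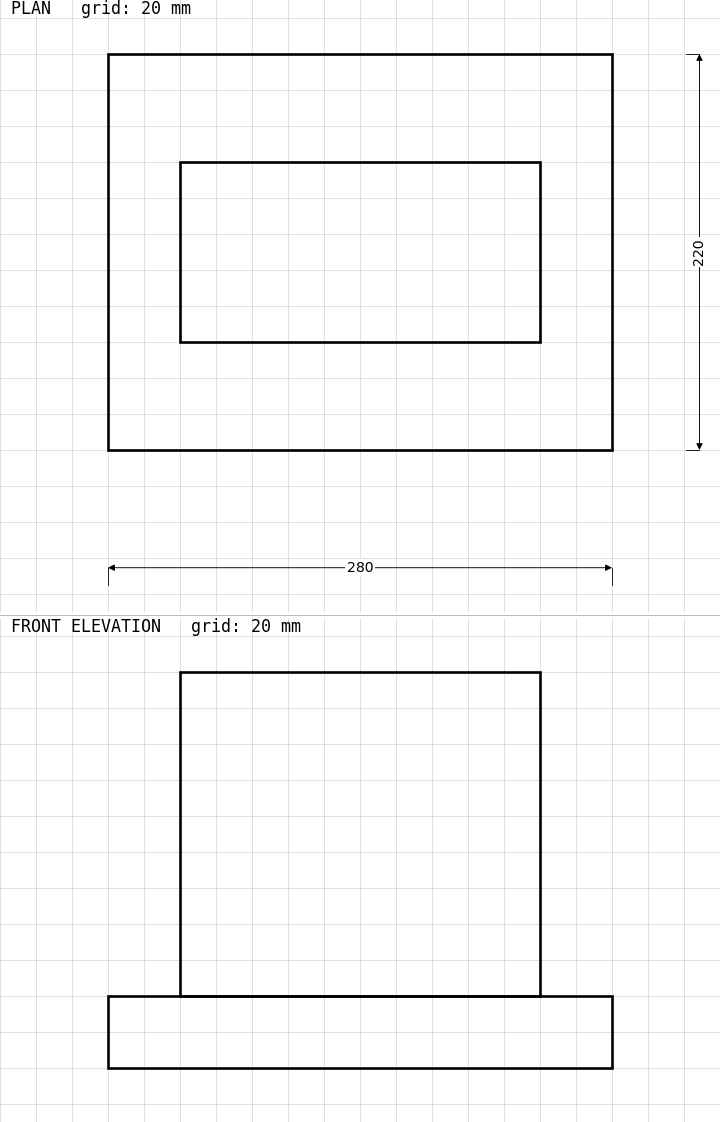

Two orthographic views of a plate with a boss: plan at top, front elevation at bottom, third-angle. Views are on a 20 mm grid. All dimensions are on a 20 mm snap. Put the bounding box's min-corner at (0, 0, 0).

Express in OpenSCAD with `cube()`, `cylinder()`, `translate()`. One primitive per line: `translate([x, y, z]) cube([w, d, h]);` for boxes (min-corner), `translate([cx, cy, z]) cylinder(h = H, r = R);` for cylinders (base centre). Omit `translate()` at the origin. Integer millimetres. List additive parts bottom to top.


cube([280, 220, 40]);
translate([40, 60, 40]) cube([200, 100, 180]);


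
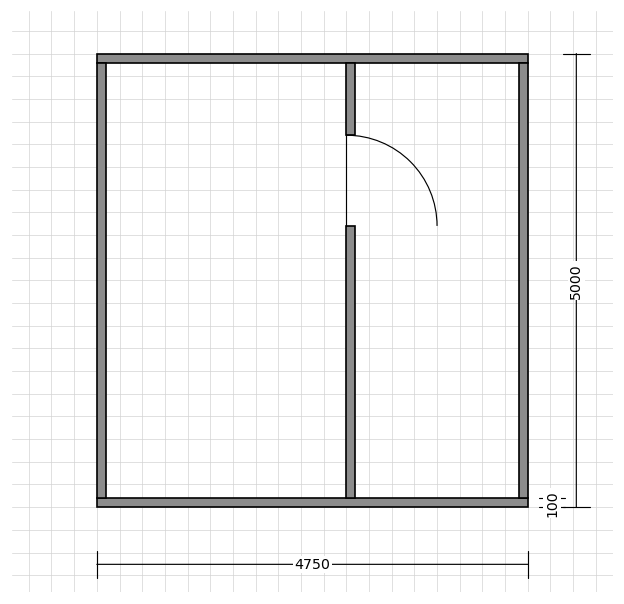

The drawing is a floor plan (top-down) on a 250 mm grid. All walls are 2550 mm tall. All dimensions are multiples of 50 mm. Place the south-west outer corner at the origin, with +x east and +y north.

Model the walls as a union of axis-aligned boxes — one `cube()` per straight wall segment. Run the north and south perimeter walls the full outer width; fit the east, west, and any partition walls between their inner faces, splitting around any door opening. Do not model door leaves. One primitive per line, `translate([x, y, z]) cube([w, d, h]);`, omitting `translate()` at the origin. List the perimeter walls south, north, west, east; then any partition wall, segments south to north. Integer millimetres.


cube([4750, 100, 2550]);
translate([0, 4900, 0]) cube([4750, 100, 2550]);
translate([0, 100, 0]) cube([100, 4800, 2550]);
translate([4650, 100, 0]) cube([100, 4800, 2550]);
translate([2750, 100, 0]) cube([100, 3000, 2550]);
translate([2750, 4100, 0]) cube([100, 800, 2550]);
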